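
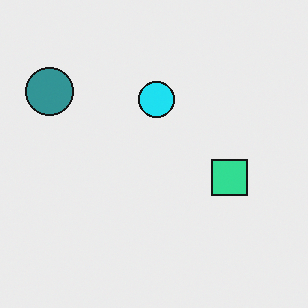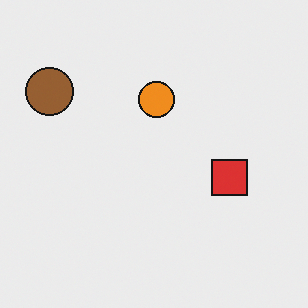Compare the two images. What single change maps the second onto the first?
Hue-shifted noticeably.

Every shape's color has rotated by the same amount around the hue wheel — a uniform hue shift.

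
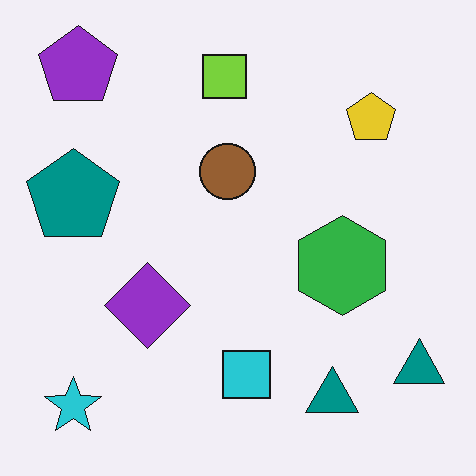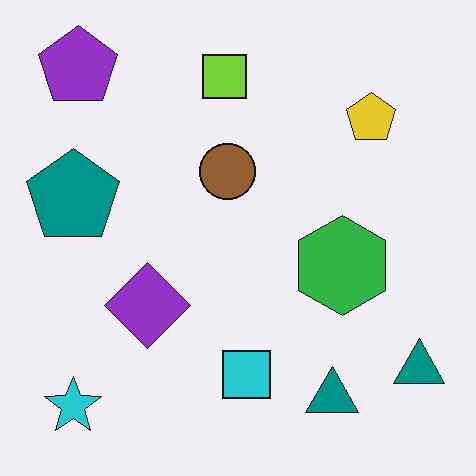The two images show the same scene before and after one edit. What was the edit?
Given moderate JPEG compression.

Blocky 8×8 compression artifacts appear around shape edges and the flat background shows ringing — characteristic JPEG degradation.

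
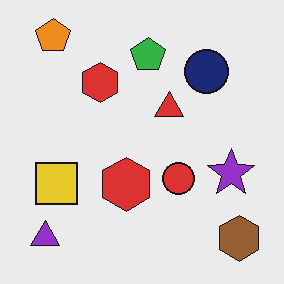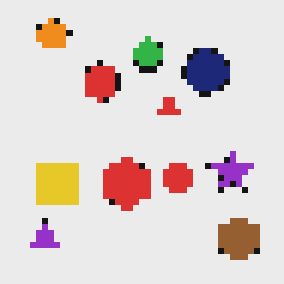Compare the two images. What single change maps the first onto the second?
This is the original image pixelated into visible square blocks.

Shapes are reduced to large square blocks; fine edges and outlines are lost — a downscale-then-upscale (mosaic) effect.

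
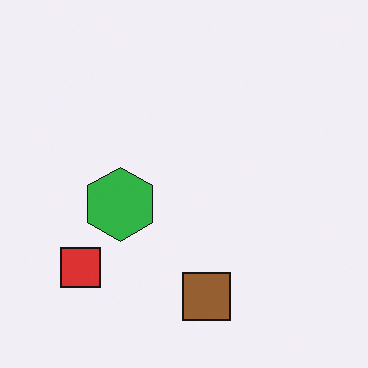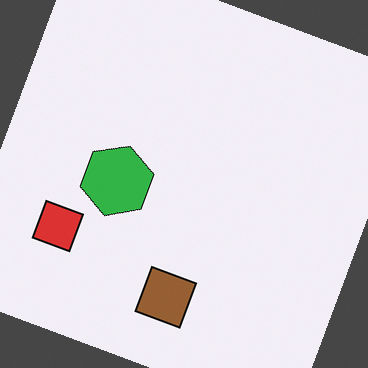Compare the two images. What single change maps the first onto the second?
The transformation is: rotated clockwise by a clearly visible amount.

Every shape is tilted by the same angle and the image corners show triangular fill wedges — a whole-image rotation by a non-right angle.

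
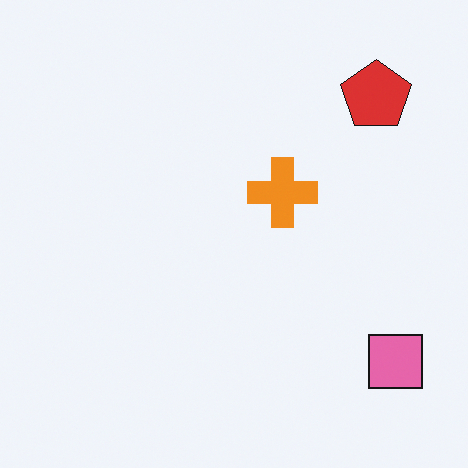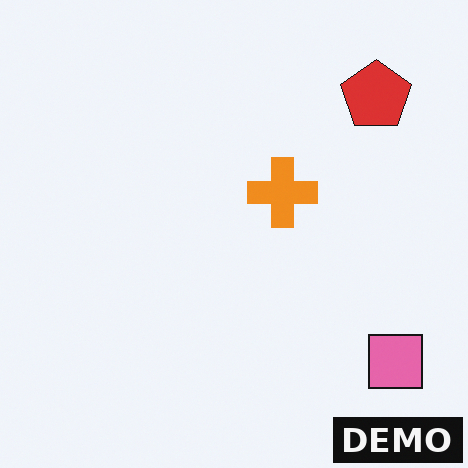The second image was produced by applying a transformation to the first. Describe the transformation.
The transformation is: watermarked with the text "DEMO" in the lower-right corner.

A dark label reading "DEMO" appears in the lower-right corner.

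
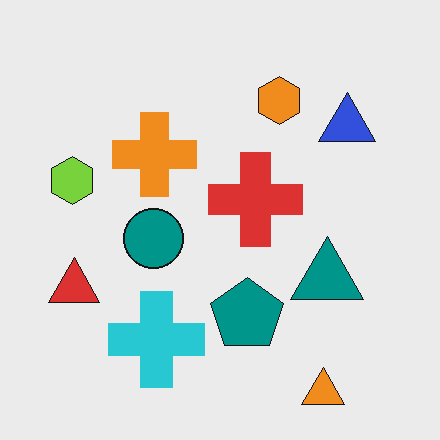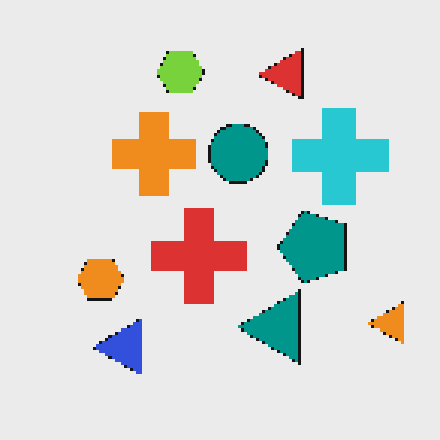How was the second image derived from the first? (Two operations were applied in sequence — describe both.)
The image was lightly pixelated (a mild mosaic effect), then transposed (reflected across the top-left ↔ bottom-right diagonal).

Shapes are reduced to large square blocks; fine edges and outlines are lost — a downscale-then-upscale (mosaic) effect. Shapes have swapped their row and column positions — what was in the top-right is now in the bottom-left — a diagonal reflection.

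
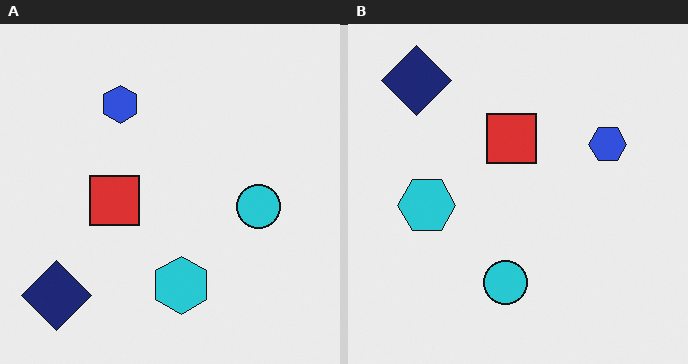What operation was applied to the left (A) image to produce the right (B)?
The image was rotated 90° clockwise.

The navy diamond sits in the bottom-left of the left (A) image and the top-left of the right (B) — consistent with a whole-image 90° clockwise rotation.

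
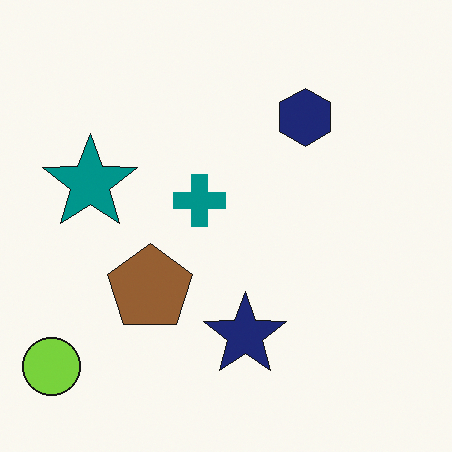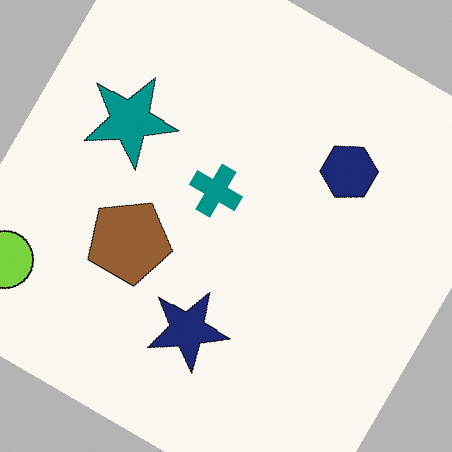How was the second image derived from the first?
It was rotated clockwise by a large amount — several tens of degrees.

Every shape is tilted by the same angle and the image corners show triangular fill wedges — a whole-image rotation by a non-right angle.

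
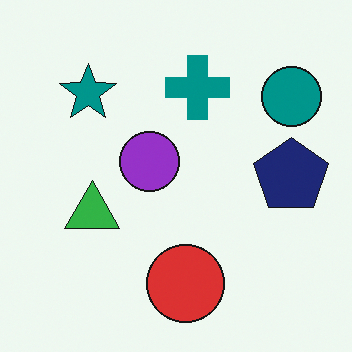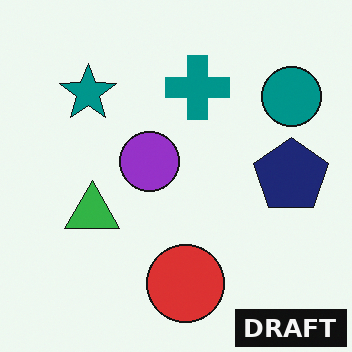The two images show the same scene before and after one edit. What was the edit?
It was watermarked with the text "DRAFT" in the lower-right corner.

A dark label reading "DRAFT" appears in the lower-right corner.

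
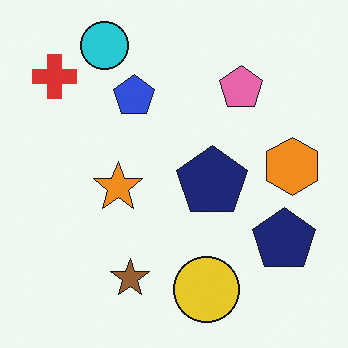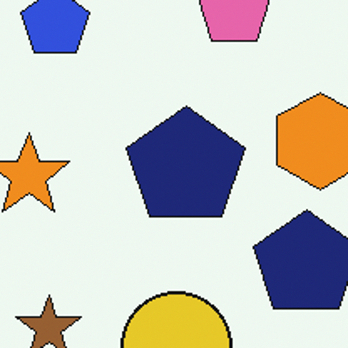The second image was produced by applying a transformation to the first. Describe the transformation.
The image was cropped to a noticeably smaller region and rescaled.

The visible shapes are larger and the field of view is narrower; shapes near the original edges may be partly or wholly outside the frame — a crop-and-rescale.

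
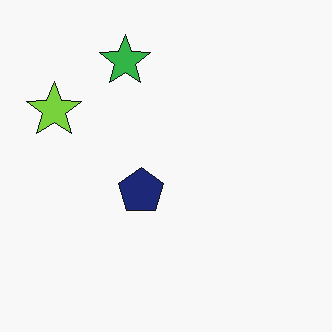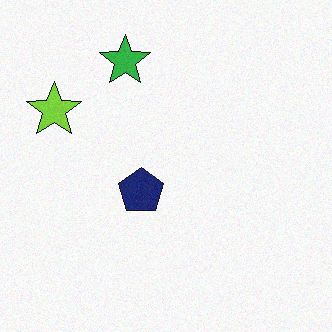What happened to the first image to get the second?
Degraded with subtle gaussian noise.

Random speckle covers the whole image, including the flat background.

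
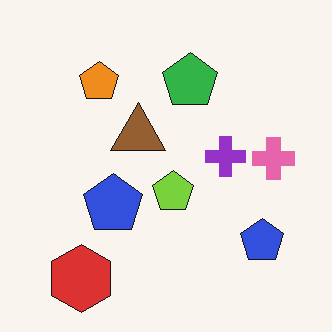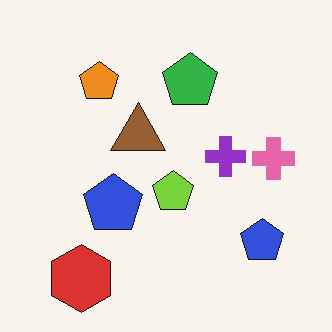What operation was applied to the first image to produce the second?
The second image is the first given moderate JPEG compression.

Blocky 8×8 compression artifacts appear around shape edges and the flat background shows ringing — characteristic JPEG degradation.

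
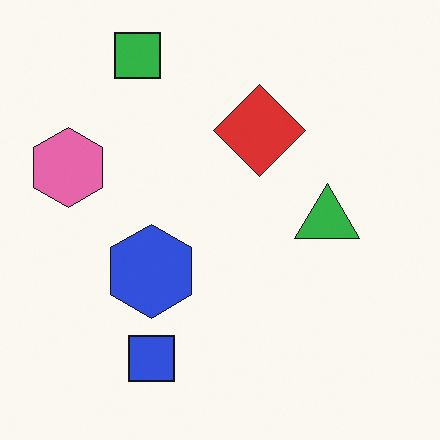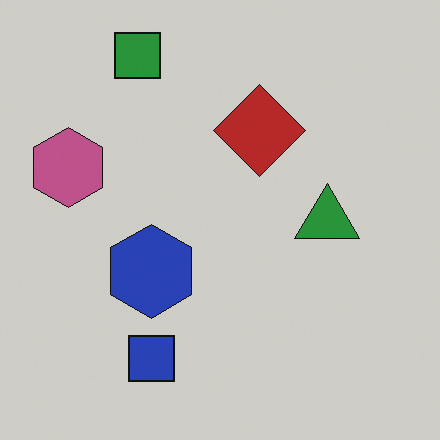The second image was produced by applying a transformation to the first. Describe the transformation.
The transformation is: slightly darkened.

Every pixel — background and shapes alike — is uniformly darkened.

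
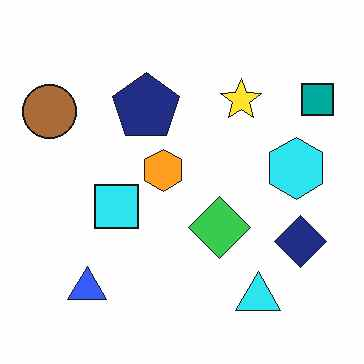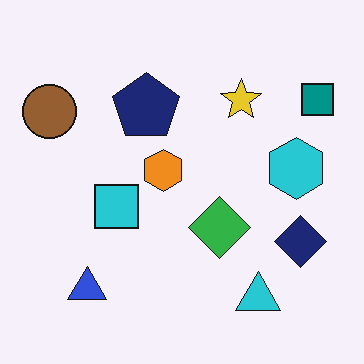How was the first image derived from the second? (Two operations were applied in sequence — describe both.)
Slightly brightened, then given moderate JPEG compression.

Every pixel — background and shapes alike — is uniformly brightened. Blocky 8×8 compression artifacts appear around shape edges and the flat background shows ringing — characteristic JPEG degradation.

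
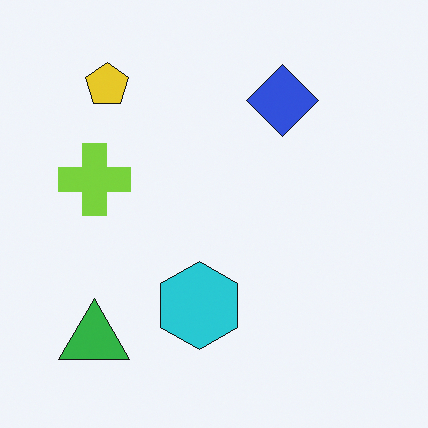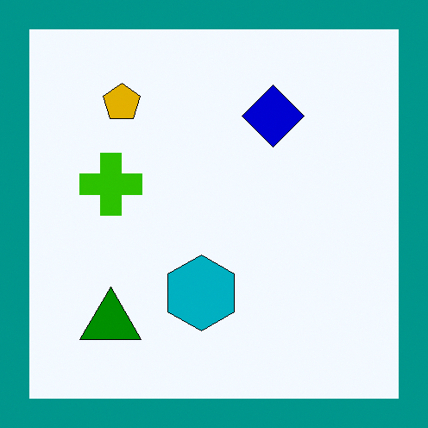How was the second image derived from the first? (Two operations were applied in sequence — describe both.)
The second image is the first given much higher contrast, then framed with a teal border.

Tones are pushed away from mid-grey across the whole image — a global contrast change. A solid teal frame runs around the edge of the second image, with the content slightly shrunk inside it.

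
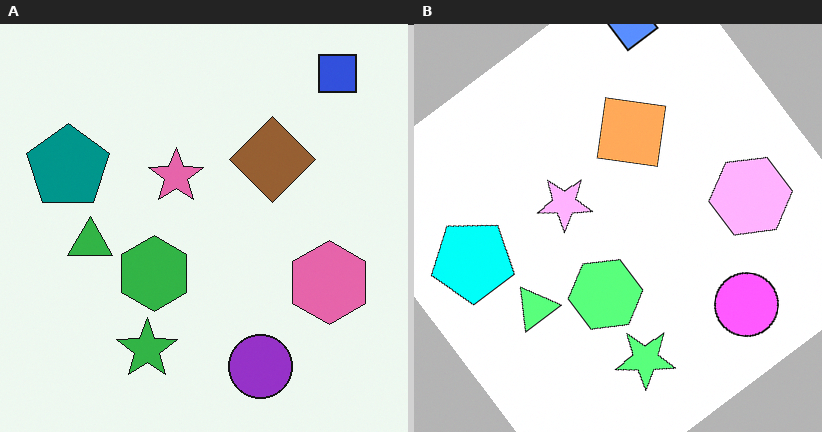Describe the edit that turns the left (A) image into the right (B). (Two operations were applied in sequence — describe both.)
This is the original image substantially brightened, then rotated counter-clockwise by a large amount — several tens of degrees.

Every pixel — background and shapes alike — is uniformly brightened. Every shape is tilted by the same angle and the image corners show triangular fill wedges — a whole-image rotation by a non-right angle.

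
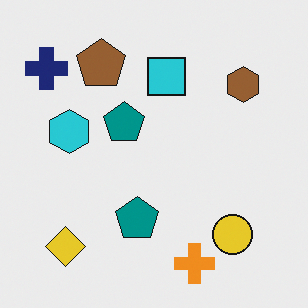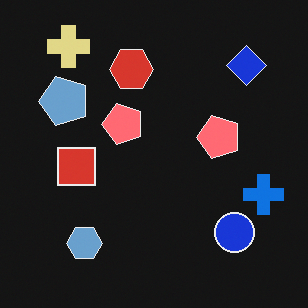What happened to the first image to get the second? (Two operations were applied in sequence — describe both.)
The transformation is: transposed (reflected across the top-left ↔ bottom-right diagonal), then color-inverted (negative).

Shapes have swapped their row and column positions — what was in the top-right is now in the bottom-left — a diagonal reflection. The light background has become dark and every shape's color is its complement — a photographic negative.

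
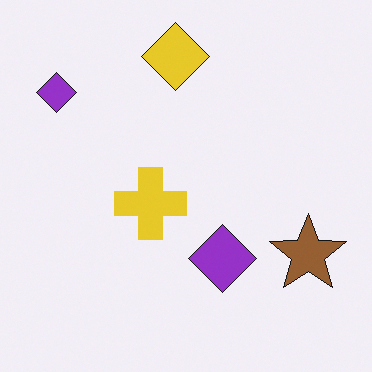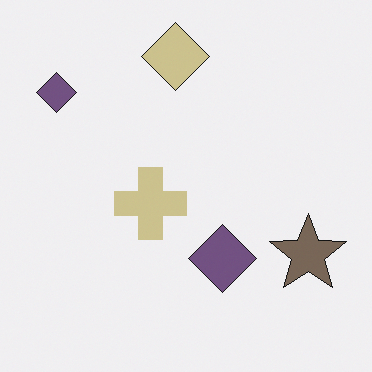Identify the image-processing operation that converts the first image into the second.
The transformation is: made much more muted (saturation change).

All colors are more muted and greyish — a global saturation change.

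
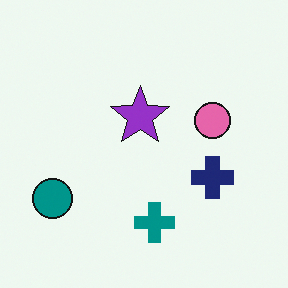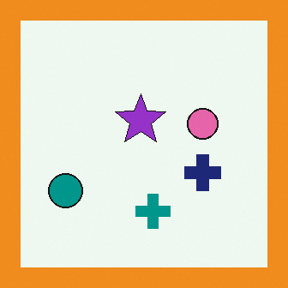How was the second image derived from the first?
The transformation is: framed with a orange border.

A solid orange frame runs around the edge of the second image, with the content slightly shrunk inside it.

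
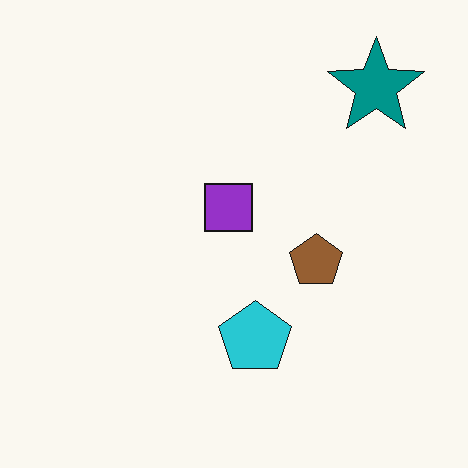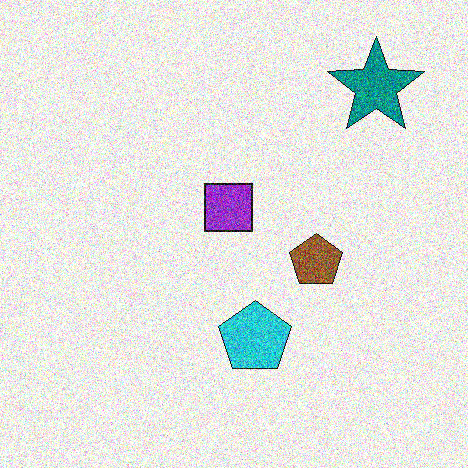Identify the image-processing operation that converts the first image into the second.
The second image is the first degraded with strong gaussian noise.

Random speckle covers the whole image, including the flat background.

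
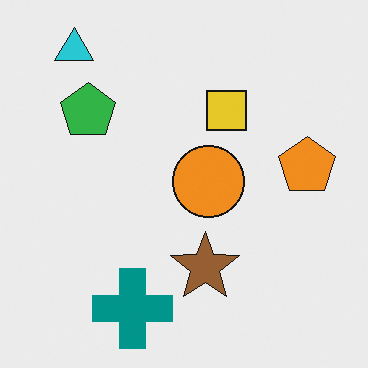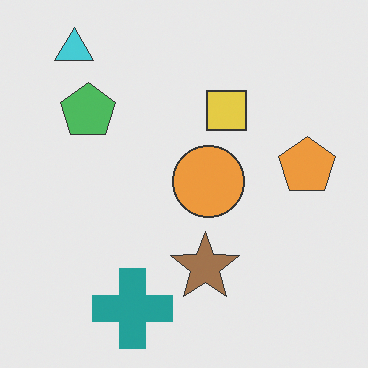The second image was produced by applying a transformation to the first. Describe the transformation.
This is the original image given slightly reduced contrast.

Tones are pushed toward mid-grey across the whole image — a global contrast change.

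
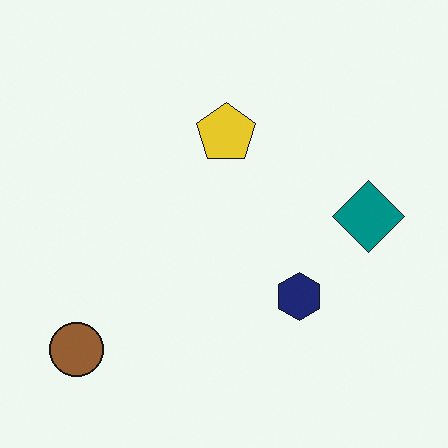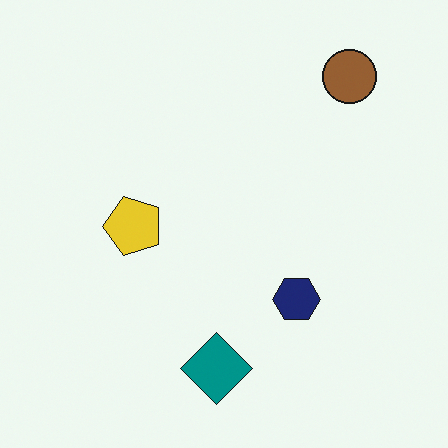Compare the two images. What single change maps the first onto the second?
This is the original image transposed (reflected across the top-left ↔ bottom-right diagonal).

Shapes have swapped their row and column positions — what was in the top-right is now in the bottom-left — a diagonal reflection.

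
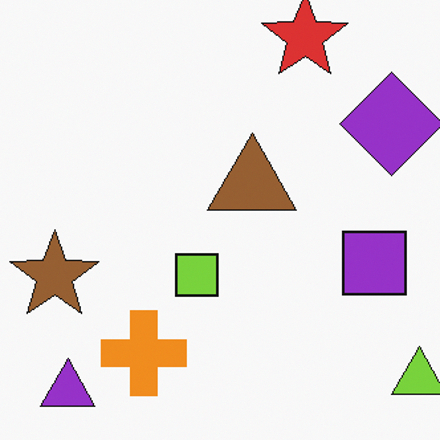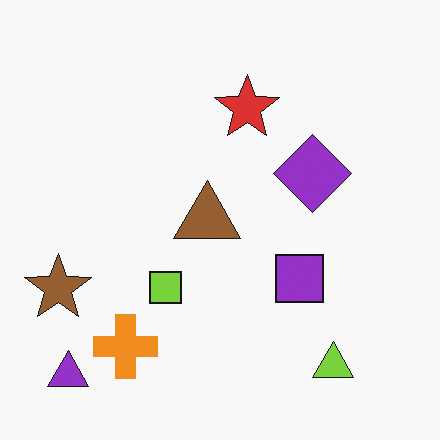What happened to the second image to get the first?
It was cropped slightly and scaled back up.

The visible shapes are larger and the field of view is narrower; shapes near the original edges may be partly or wholly outside the frame — a crop-and-rescale.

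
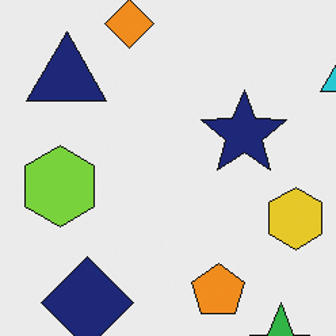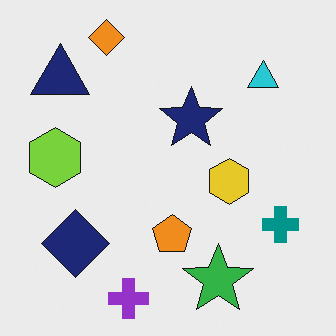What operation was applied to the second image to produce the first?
The transformation is: cropped to a modestly smaller region and rescaled.

The visible shapes are larger and the field of view is narrower; shapes near the original edges may be partly or wholly outside the frame — a crop-and-rescale.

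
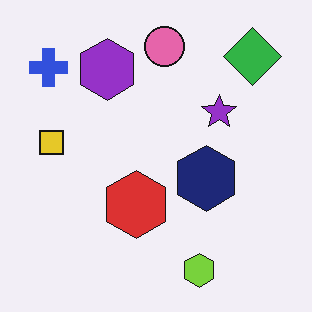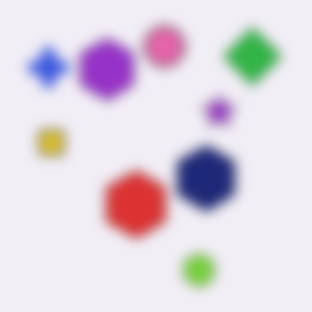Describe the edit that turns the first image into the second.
The second image is the first strongly gaussian-blurred.

Shape edges and outlines are uniformly softened across the whole image.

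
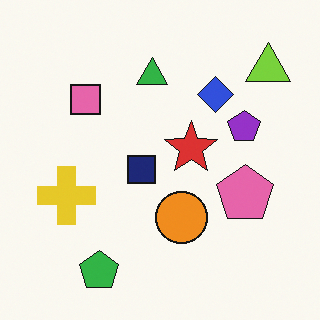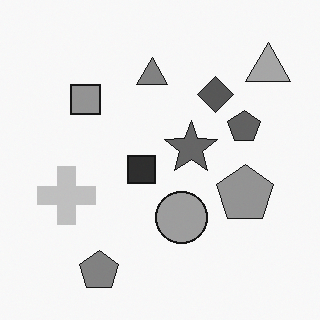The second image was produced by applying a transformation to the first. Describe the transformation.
It was converted to grayscale.

All color is removed — every shape is now a shade of grey.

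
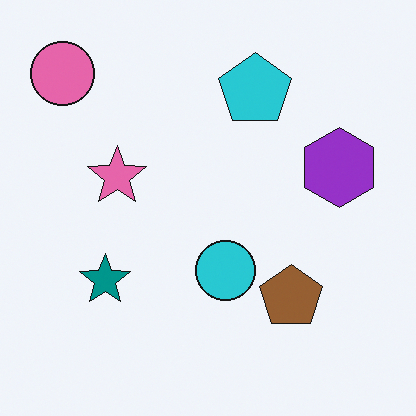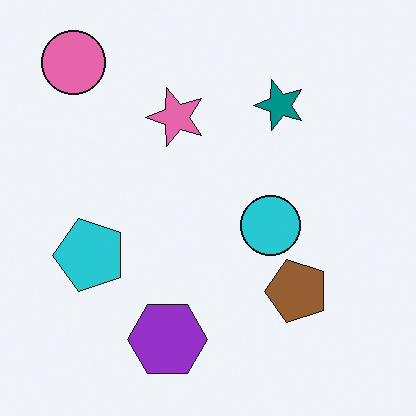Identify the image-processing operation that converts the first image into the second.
It was transposed (reflected across the top-left ↔ bottom-right diagonal).

Shapes have swapped their row and column positions — what was in the top-right is now in the bottom-left — a diagonal reflection.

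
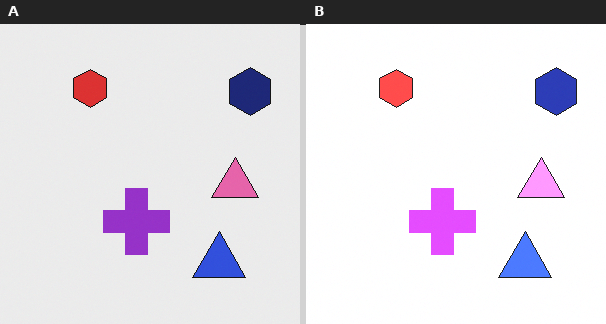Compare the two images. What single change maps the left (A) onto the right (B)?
It was substantially brightened.

Every pixel — background and shapes alike — is uniformly brightened.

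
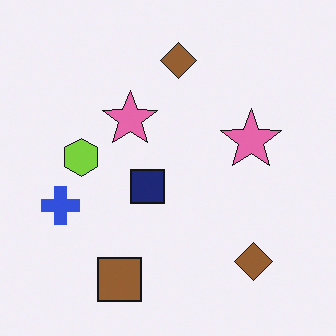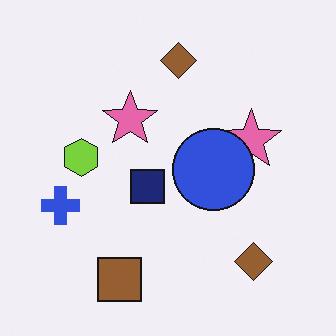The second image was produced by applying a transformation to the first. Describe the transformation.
Overlaid with an additional blue circle.

A blue circle appears in the second image that is absent from the first.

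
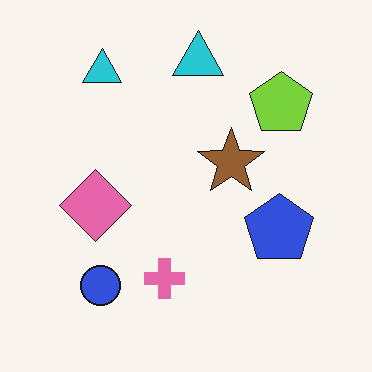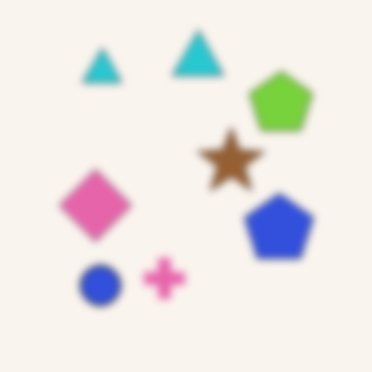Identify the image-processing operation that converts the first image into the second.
The second image is the first noticeably gaussian-blurred.

Shape edges and outlines are uniformly softened across the whole image.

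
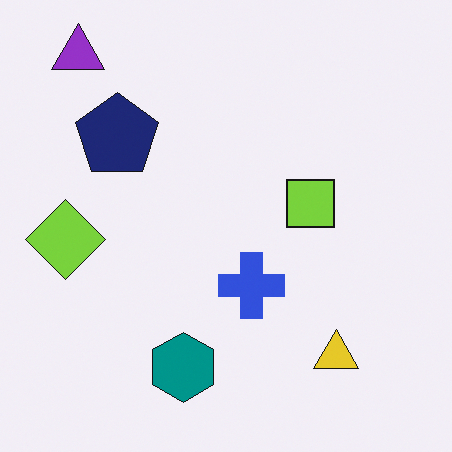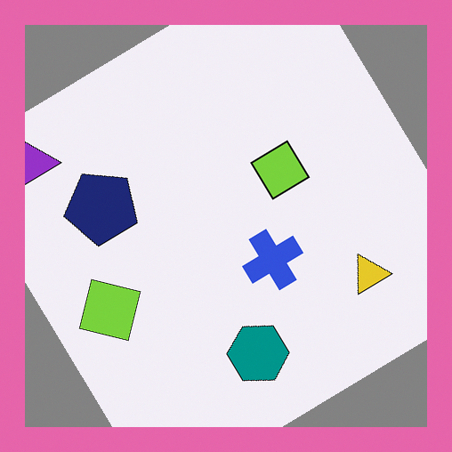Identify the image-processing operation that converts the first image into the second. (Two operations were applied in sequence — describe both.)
This is the original image rotated counter-clockwise by a large amount — several tens of degrees, then framed with a pink border.

Every shape is tilted by the same angle and the image corners show triangular fill wedges — a whole-image rotation by a non-right angle. A solid pink frame runs around the edge of the second image, with the content slightly shrunk inside it.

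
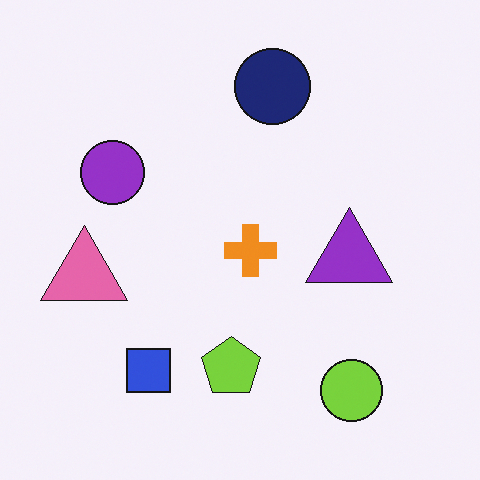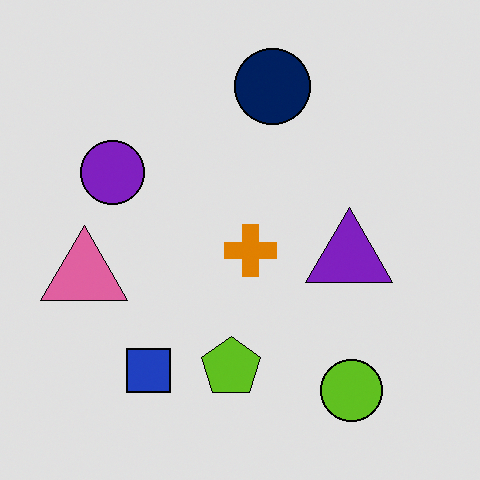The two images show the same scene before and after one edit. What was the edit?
The image was posterized to a reduced palette.

Each flat color has snapped to a coarser quantized level — most visibly, the near-white background has dropped to a flat grey.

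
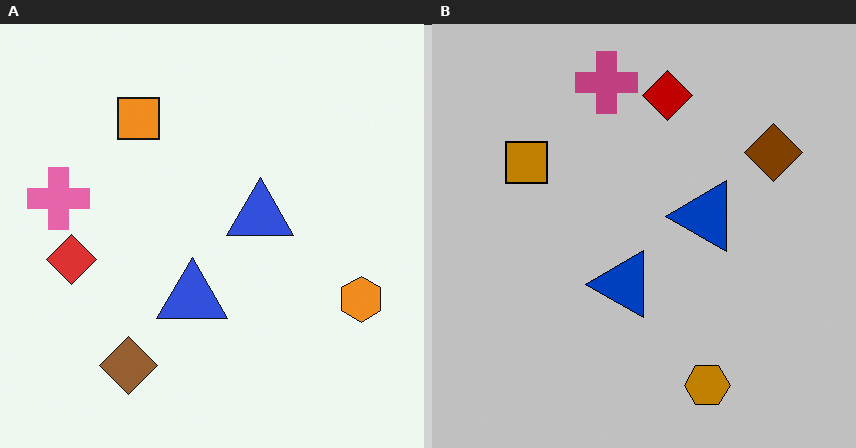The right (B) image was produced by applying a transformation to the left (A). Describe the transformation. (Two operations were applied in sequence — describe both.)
This is the original image aggressively posterized, then transposed (reflected across the top-left ↔ bottom-right diagonal).

Each flat color has snapped to a coarser quantized level — most visibly, the near-white background has dropped to a flat grey. Shapes have swapped their row and column positions — what was in the top-right is now in the bottom-left — a diagonal reflection.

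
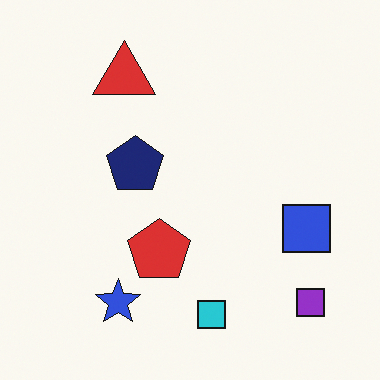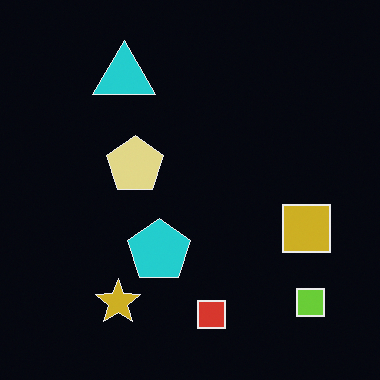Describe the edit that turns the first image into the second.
Color-inverted (negative).

The light background has become dark and every shape's color is its complement — a photographic negative.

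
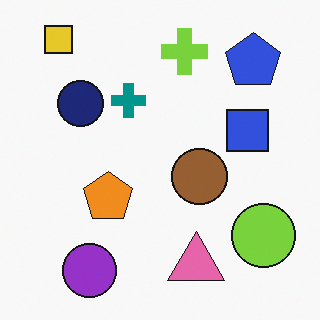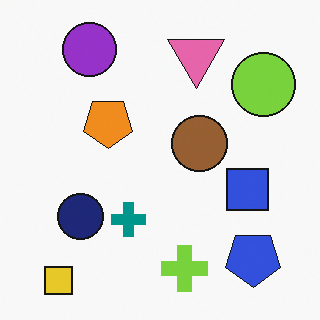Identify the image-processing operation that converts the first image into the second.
Flipped vertically (top ↔ bottom).

The yellow square is in the top-left of the first image and the bottom-left of the second — shapes on opposite sides of the horizontal midline have swapped in a mirror flip.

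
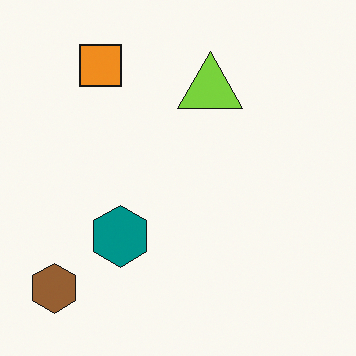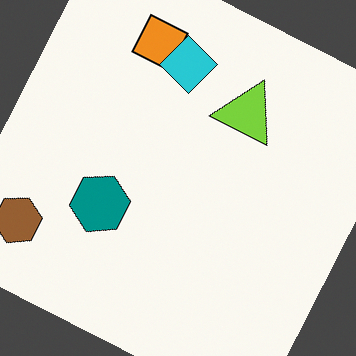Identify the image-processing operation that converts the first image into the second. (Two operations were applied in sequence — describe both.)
This is the original image rotated clockwise by a moderate amount, then overlaid with an additional cyan diamond.

Every shape is tilted by the same angle and the image corners show triangular fill wedges — a whole-image rotation by a non-right angle. A cyan diamond appears in the second image that is absent from the first.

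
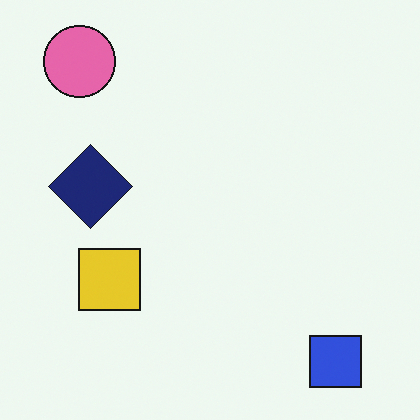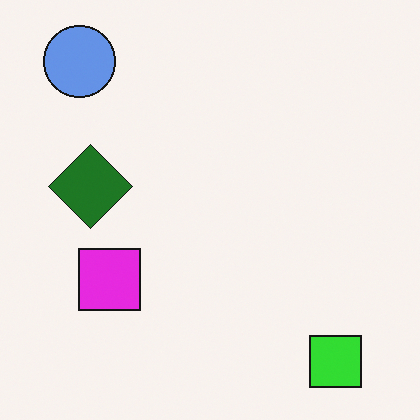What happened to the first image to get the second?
It was hue-shifted by a large amount.

Every shape's color has rotated by the same amount around the hue wheel — a uniform hue shift.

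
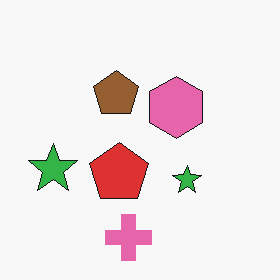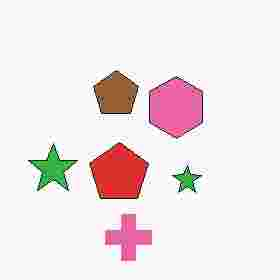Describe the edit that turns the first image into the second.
The transformation is: heavily JPEG-compressed with obvious blocking artifacts.

Blocky 8×8 compression artifacts appear around shape edges and the flat background shows ringing — characteristic JPEG degradation.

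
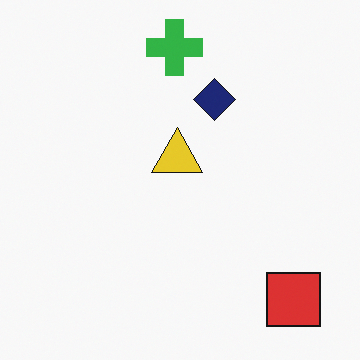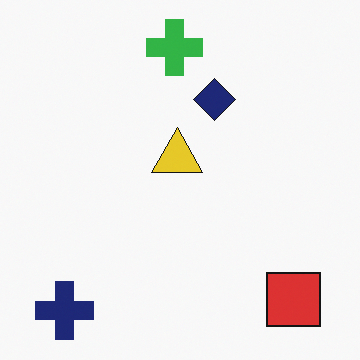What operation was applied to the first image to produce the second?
The transformation is: overlaid with an additional navy cross.

A navy cross appears in the second image that is absent from the first.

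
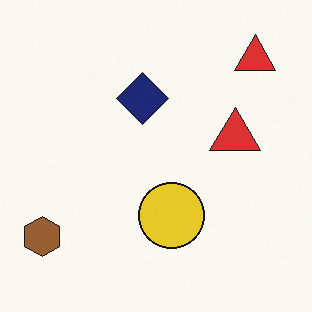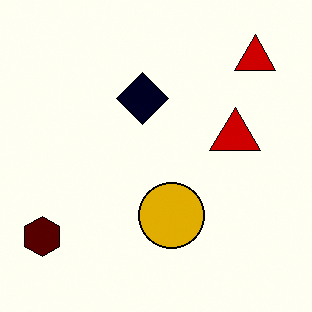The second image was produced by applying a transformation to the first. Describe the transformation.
The second image is the first boosted in contrast.

Tones are pushed away from mid-grey across the whole image — a global contrast change.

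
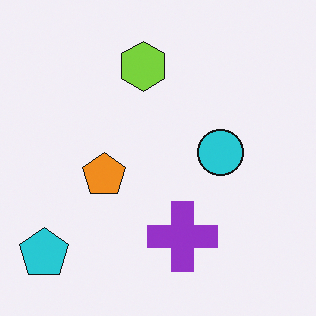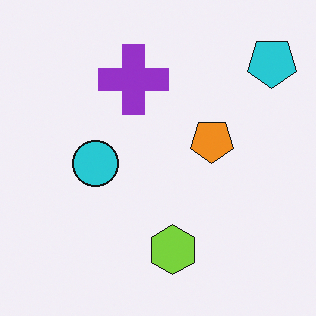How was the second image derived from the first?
The image was rotated 180°.

The cyan pentagon sits in the bottom-left of the first image and the top-right of the second — consistent with a whole-image 180° rotation.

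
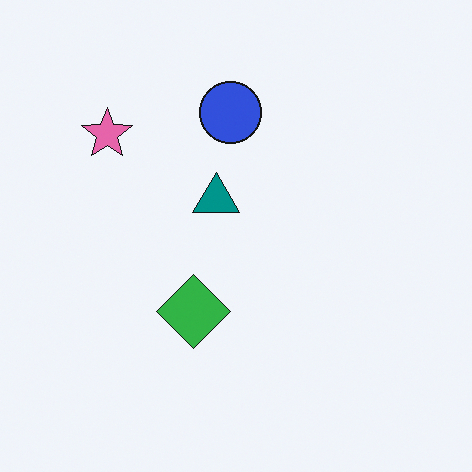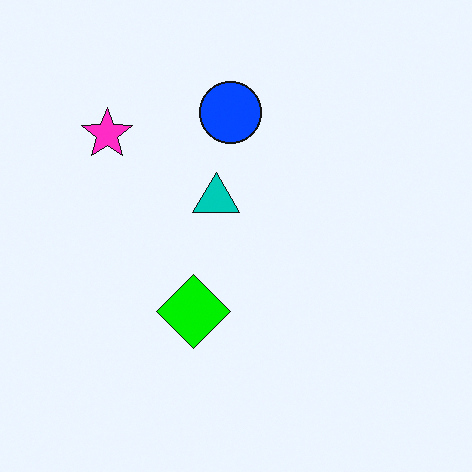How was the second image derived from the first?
The transformation is: made much more vivid (saturation change).

All colors are more vivid — a global saturation change.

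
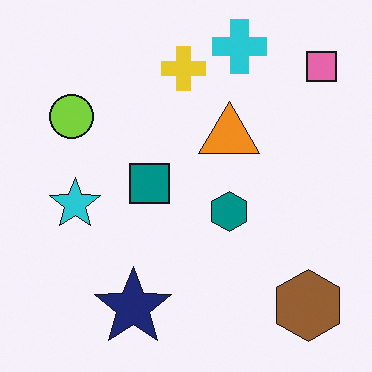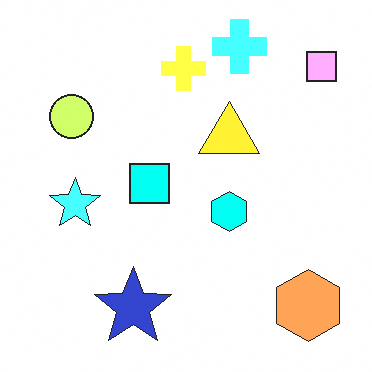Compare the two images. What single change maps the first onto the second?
The image was substantially brightened.

Every pixel — background and shapes alike — is uniformly brightened.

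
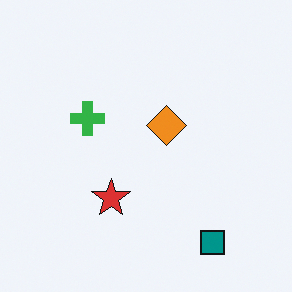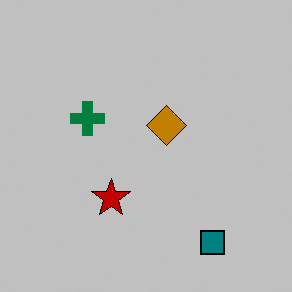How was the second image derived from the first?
The second image is the first aggressively posterized.

Each flat color has snapped to a coarser quantized level — most visibly, the near-white background has dropped to a flat grey.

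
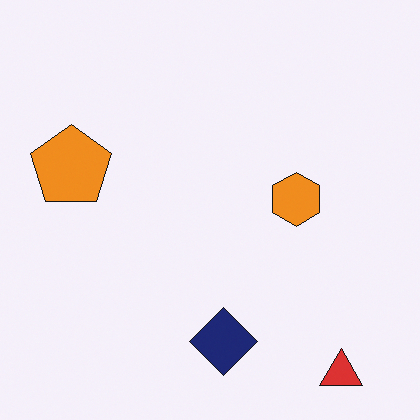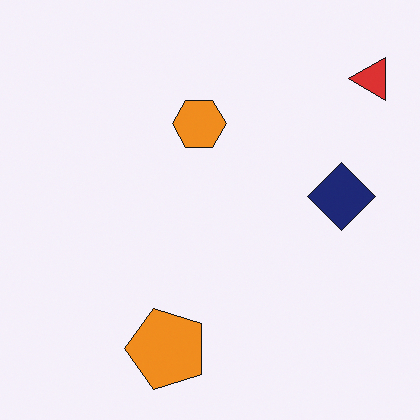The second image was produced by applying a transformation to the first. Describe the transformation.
The image was rotated 90° counter-clockwise.

The red triangle sits in the bottom-right of the first image and the top-right of the second — consistent with a whole-image 90° counter-clockwise rotation.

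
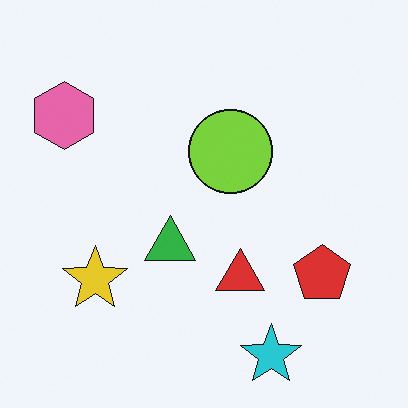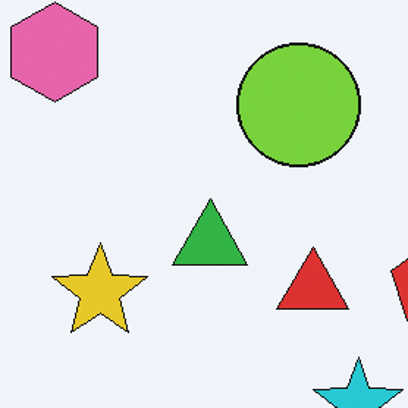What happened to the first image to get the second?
The second image is the first cropped to a modestly smaller region and rescaled.

The visible shapes are larger and the field of view is narrower; shapes near the original edges may be partly or wholly outside the frame — a crop-and-rescale.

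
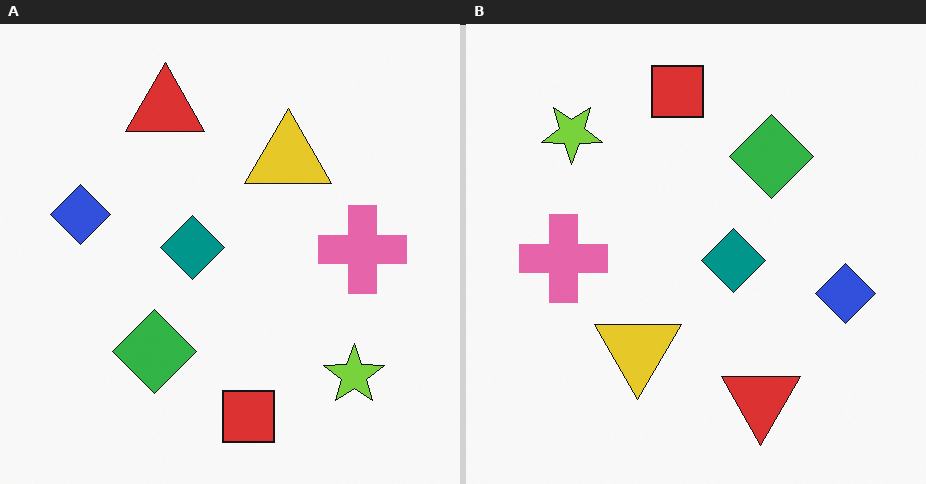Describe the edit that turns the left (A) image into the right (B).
It was rotated 180°.

The lime star sits in the bottom-right of the left (A) image and the top-left of the right (B) — consistent with a whole-image 180° rotation.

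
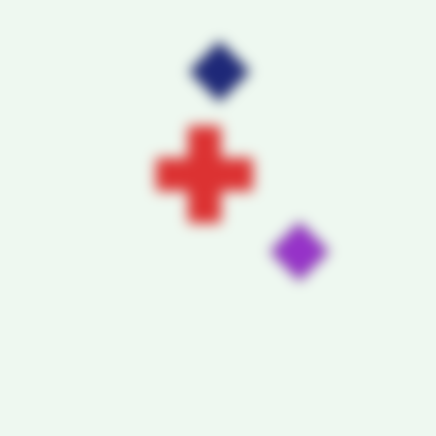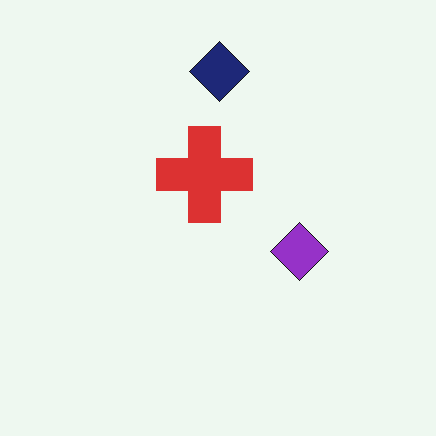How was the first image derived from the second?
The first image is the second heavily blurred.

Shape edges and outlines are uniformly softened across the whole image.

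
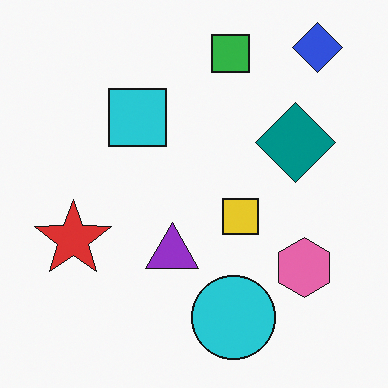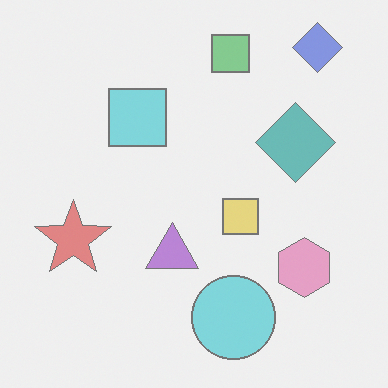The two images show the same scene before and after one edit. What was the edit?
It was given much lower contrast.

Tones are pushed toward mid-grey across the whole image — a global contrast change.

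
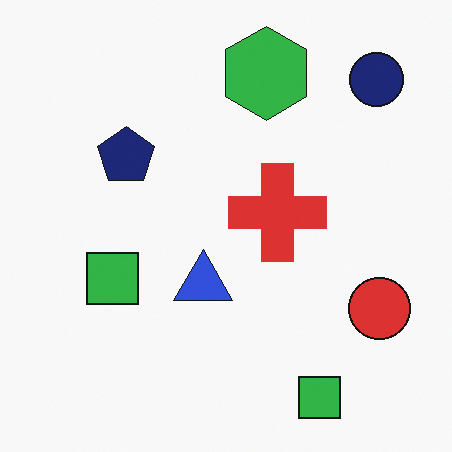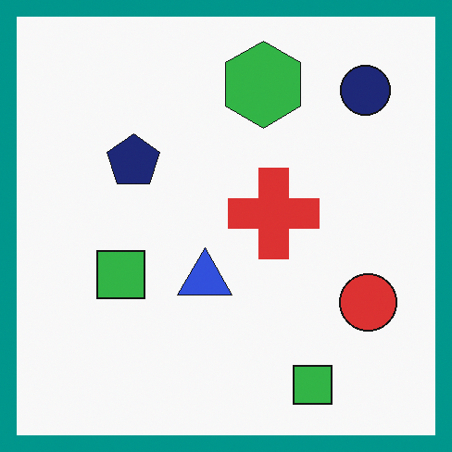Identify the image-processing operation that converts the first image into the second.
The second image is the first framed with a teal border.

A solid teal frame runs around the edge of the second image, with the content slightly shrunk inside it.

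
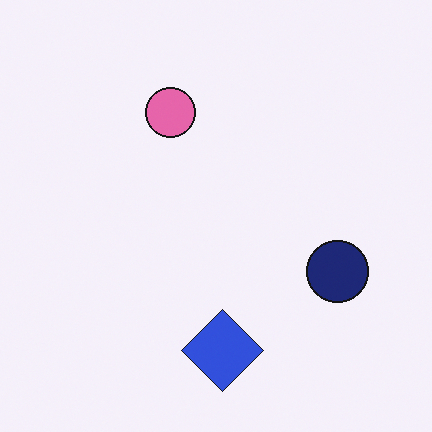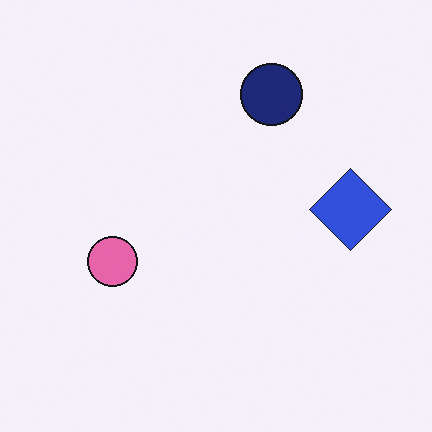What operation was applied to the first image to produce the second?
The image was rotated 90° counter-clockwise.

The blue diamond sits in the bottom of the first image and the right of the second — consistent with a whole-image 90° counter-clockwise rotation.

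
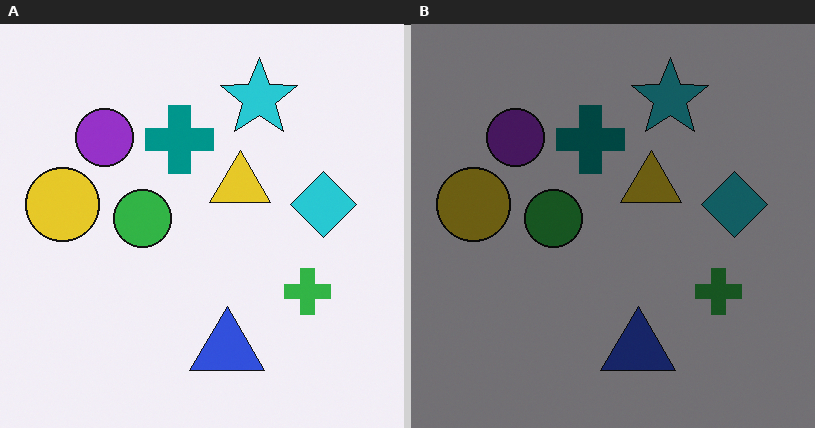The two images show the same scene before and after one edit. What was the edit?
The right (B) image is the left (A) darkened a lot.

Every pixel — background and shapes alike — is uniformly darkened.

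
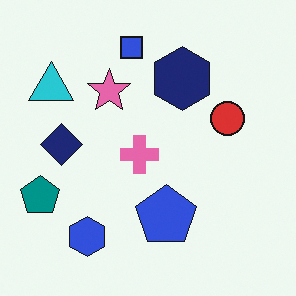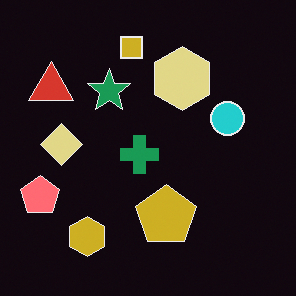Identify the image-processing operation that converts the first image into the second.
The second image is the first color-inverted (negative).

The light background has become dark and every shape's color is its complement — a photographic negative.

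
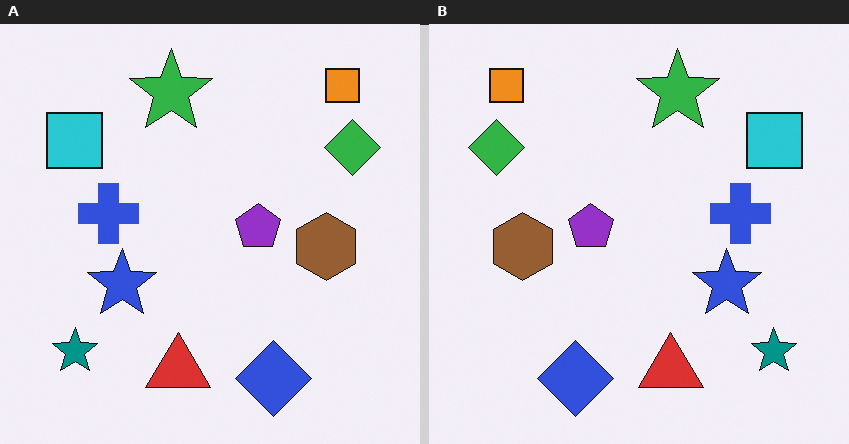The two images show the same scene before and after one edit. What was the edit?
The image was flipped horizontally (left ↔ right).

The green diamond is in the top-right of the left (A) image and the top-left of the right (B) — shapes on opposite sides of the vertical midline have swapped in a mirror flip.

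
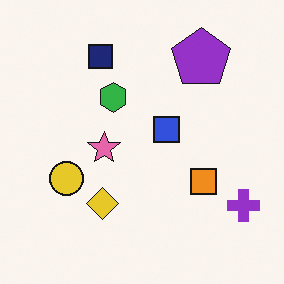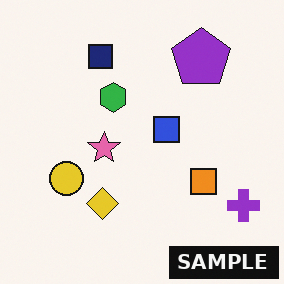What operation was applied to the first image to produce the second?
The image was watermarked with the text "SAMPLE" in the lower-right corner.

A dark label reading "SAMPLE" appears in the lower-right corner.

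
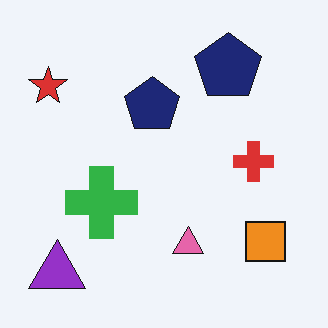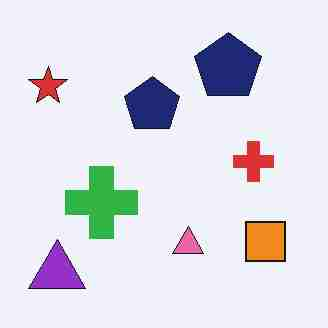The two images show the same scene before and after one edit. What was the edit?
The transformation is: degraded with heavy JPEG compression.

Blocky 8×8 compression artifacts appear around shape edges and the flat background shows ringing — characteristic JPEG degradation.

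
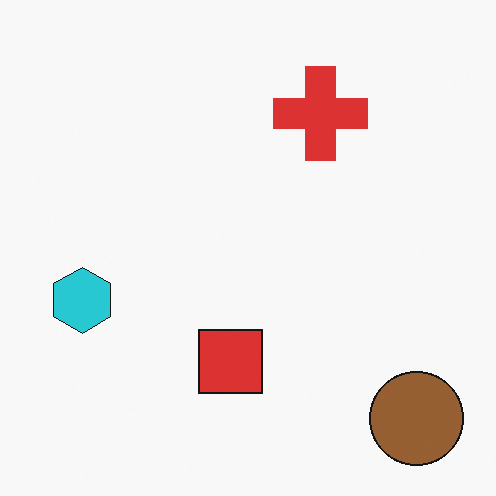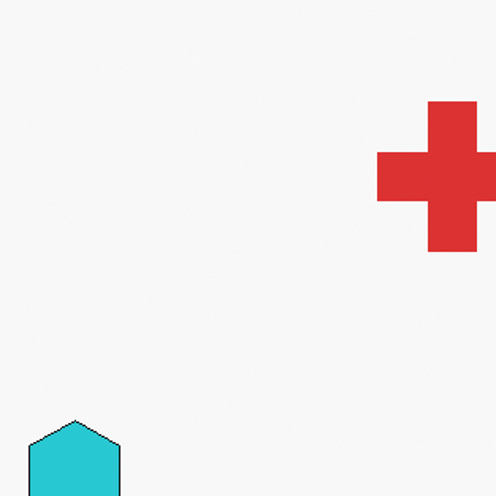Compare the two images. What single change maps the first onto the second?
Cropped slightly and scaled back up.

The visible shapes are larger and the field of view is narrower; shapes near the original edges may be partly or wholly outside the frame — a crop-and-rescale.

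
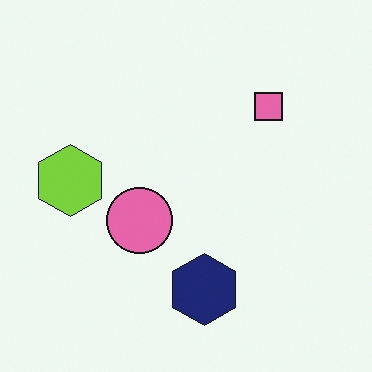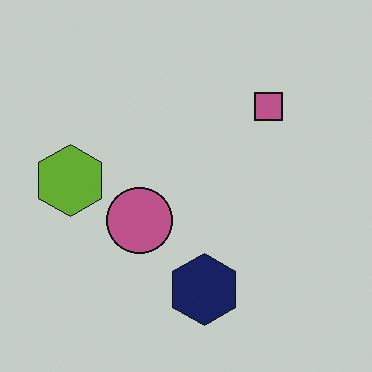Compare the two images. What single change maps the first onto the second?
The transformation is: slightly darkened.

Every pixel — background and shapes alike — is uniformly darkened.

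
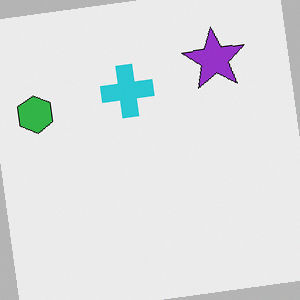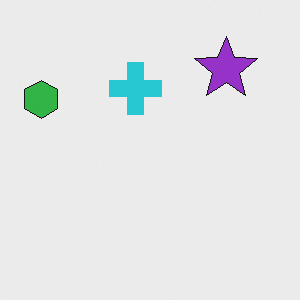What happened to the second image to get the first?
This is the original image rotated counter-clockwise by a small amount.

Every shape is tilted by the same angle and the image corners show triangular fill wedges — a whole-image rotation by a non-right angle.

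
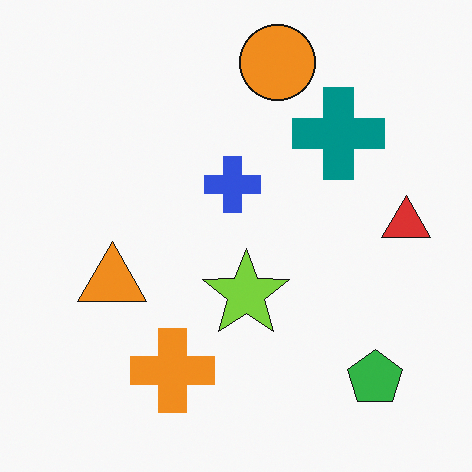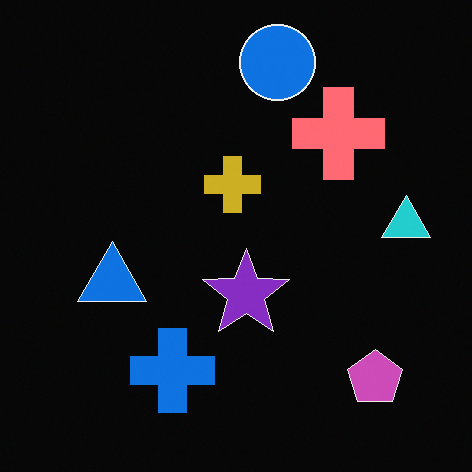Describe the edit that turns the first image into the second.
This is the original image color-inverted (negative).

The light background has become dark and every shape's color is its complement — a photographic negative.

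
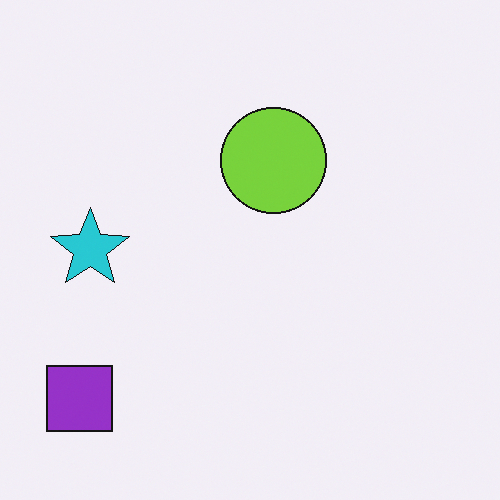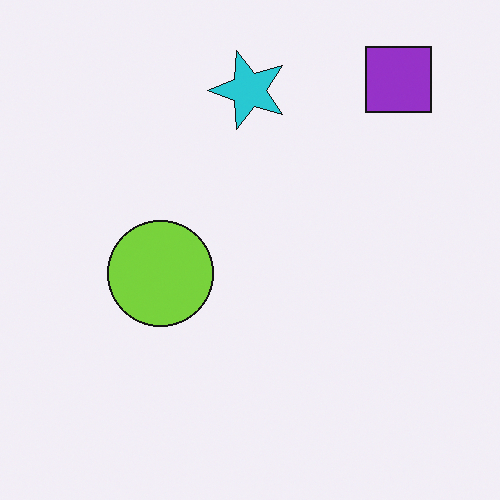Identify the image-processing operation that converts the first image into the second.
It was transposed (reflected across the top-left ↔ bottom-right diagonal).

Shapes have swapped their row and column positions — what was in the top-right is now in the bottom-left — a diagonal reflection.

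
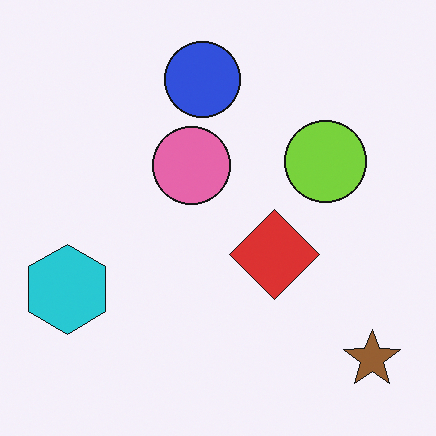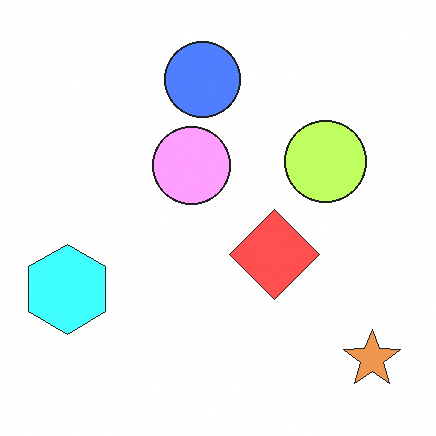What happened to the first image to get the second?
This is the original image noticeably brightened.

Every pixel — background and shapes alike — is uniformly brightened.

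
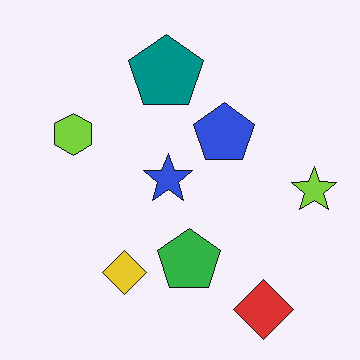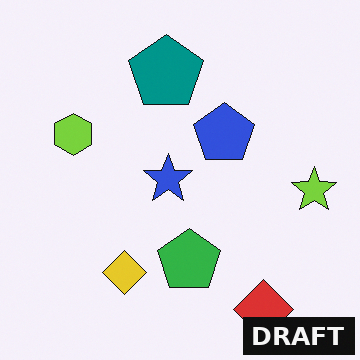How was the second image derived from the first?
Watermarked with the text "DRAFT" in the lower-right corner.

A dark label reading "DRAFT" appears in the lower-right corner.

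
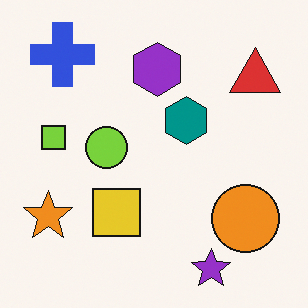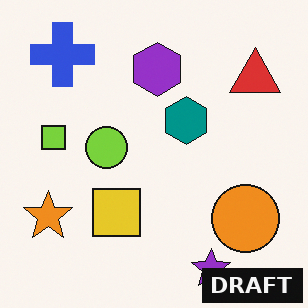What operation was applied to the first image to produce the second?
Watermarked with the text "DRAFT" in the lower-right corner.

A dark label reading "DRAFT" appears in the lower-right corner.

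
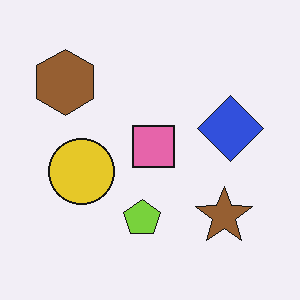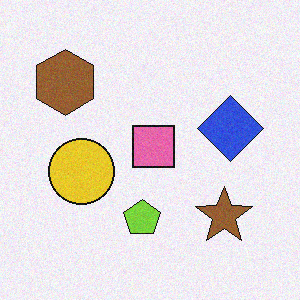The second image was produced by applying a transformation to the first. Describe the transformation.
The second image is the first degraded with subtle gaussian noise.

Random speckle covers the whole image, including the flat background.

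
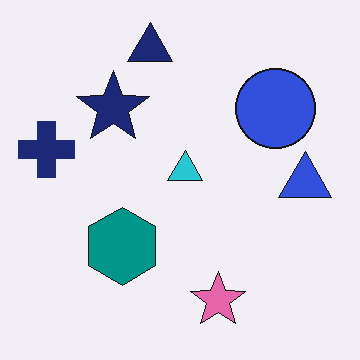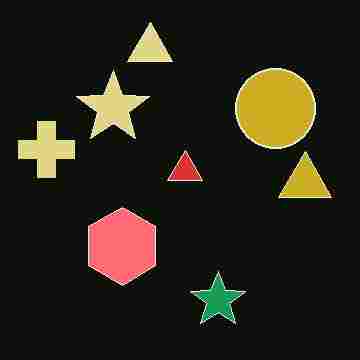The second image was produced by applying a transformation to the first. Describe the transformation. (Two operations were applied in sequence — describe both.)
The second image is the first degraded with heavy JPEG compression, then color-inverted (negative).

Blocky 8×8 compression artifacts appear around shape edges and the flat background shows ringing — characteristic JPEG degradation. The light background has become dark and every shape's color is its complement — a photographic negative.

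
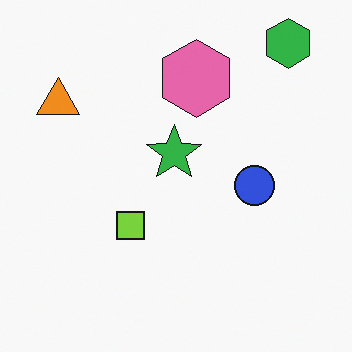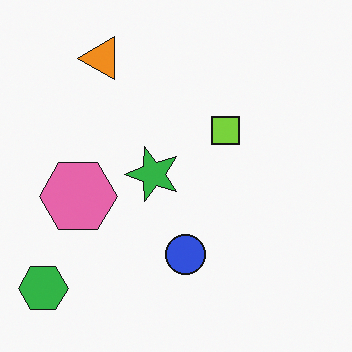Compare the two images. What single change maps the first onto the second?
The image was transposed (reflected across the top-left ↔ bottom-right diagonal).

Shapes have swapped their row and column positions — what was in the top-right is now in the bottom-left — a diagonal reflection.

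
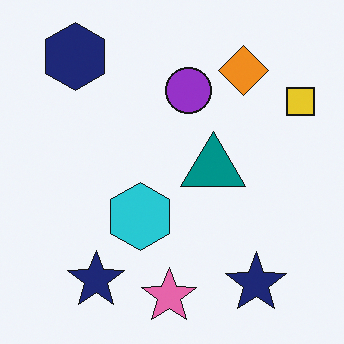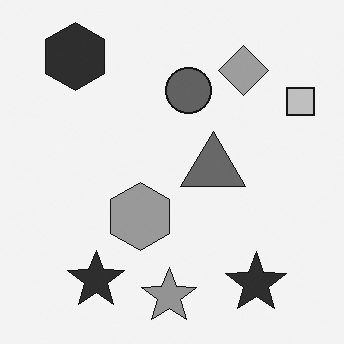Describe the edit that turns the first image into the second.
The second image is the first converted to grayscale.

All color is removed — every shape is now a shade of grey.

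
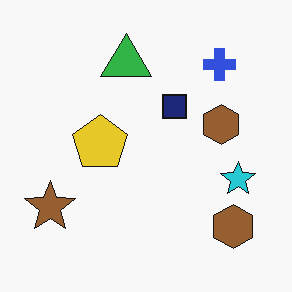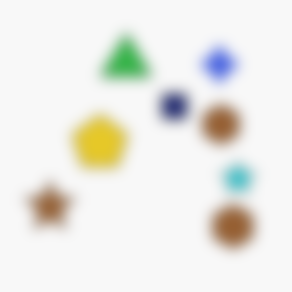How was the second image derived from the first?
The second image is the first heavily blurred.

Shape edges and outlines are uniformly softened across the whole image.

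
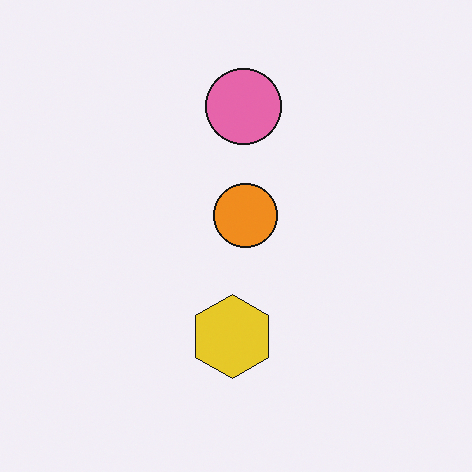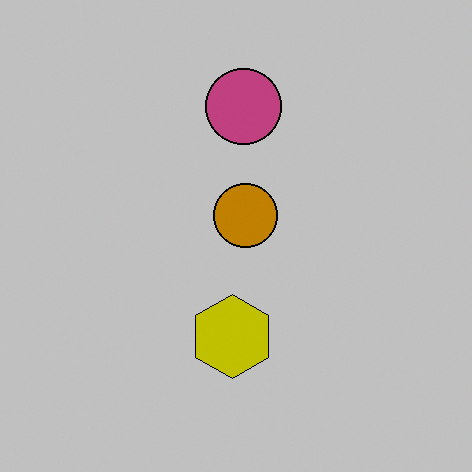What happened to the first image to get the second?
Heavily posterized to just a handful of flat colors.

Each flat color has snapped to a coarser quantized level — most visibly, the near-white background has dropped to a flat grey.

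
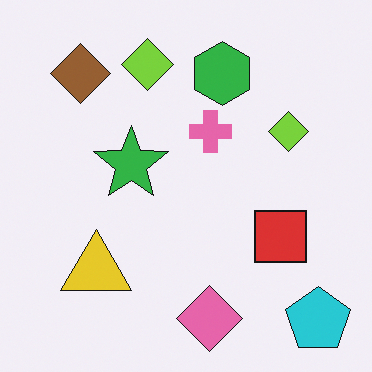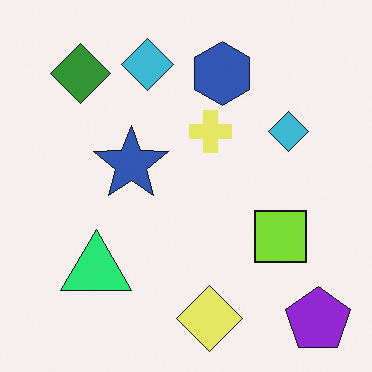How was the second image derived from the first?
This is the original image hue-shifted noticeably.

Every shape's color has rotated by the same amount around the hue wheel — a uniform hue shift.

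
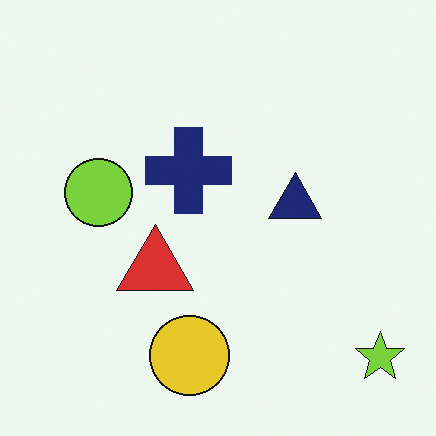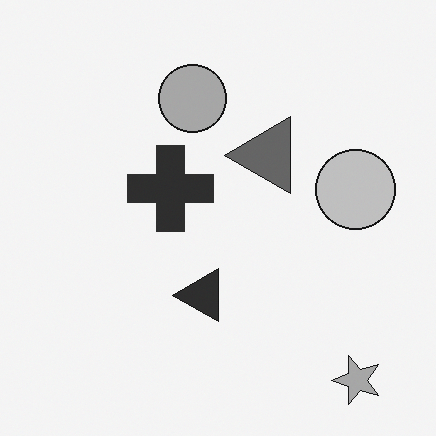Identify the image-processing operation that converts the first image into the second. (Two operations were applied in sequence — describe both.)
The image was converted to grayscale, then transposed (reflected across the top-left ↔ bottom-right diagonal).

All color is removed — every shape is now a shade of grey. Shapes have swapped their row and column positions — what was in the top-right is now in the bottom-left — a diagonal reflection.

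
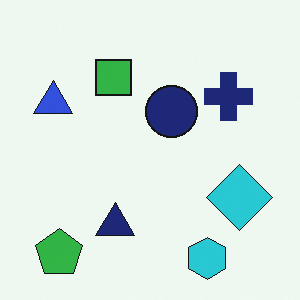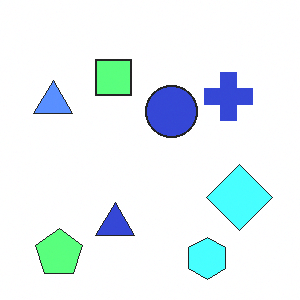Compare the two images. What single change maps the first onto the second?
The image was brightened a lot.

Every pixel — background and shapes alike — is uniformly brightened.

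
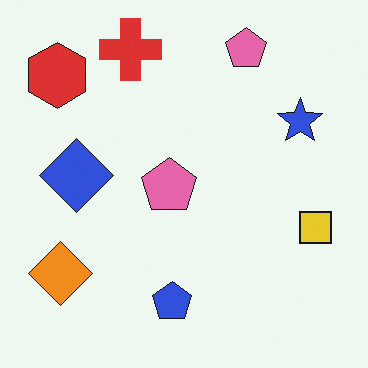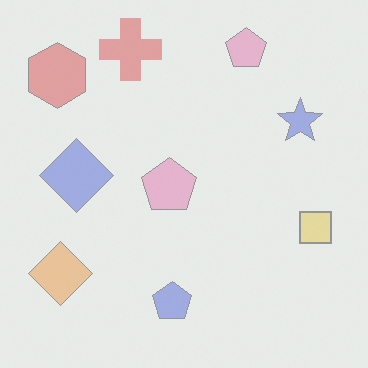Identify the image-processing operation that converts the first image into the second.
The transformation is: given much lower contrast.

Tones are pushed toward mid-grey across the whole image — a global contrast change.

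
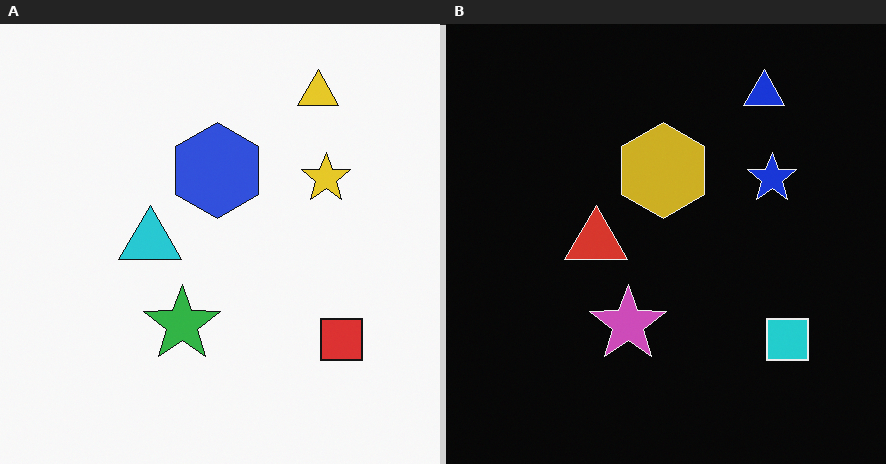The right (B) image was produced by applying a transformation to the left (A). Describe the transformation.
The right (B) image is the left (A) color-inverted (negative).

The light background has become dark and every shape's color is its complement — a photographic negative.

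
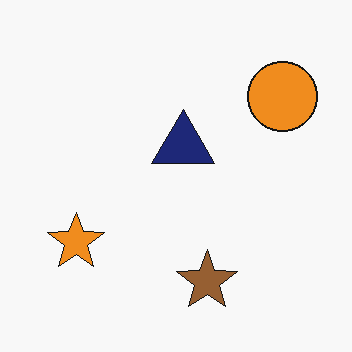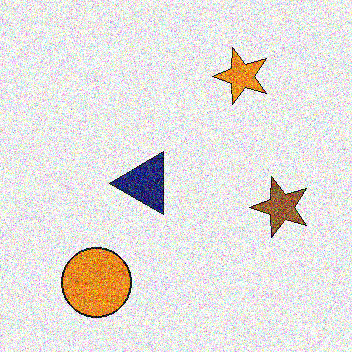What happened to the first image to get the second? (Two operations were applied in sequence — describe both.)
This is the original image degraded with a thick layer of grain, then transposed (reflected across the top-left ↔ bottom-right diagonal).

Random speckle covers the whole image, including the flat background. Shapes have swapped their row and column positions — what was in the top-right is now in the bottom-left — a diagonal reflection.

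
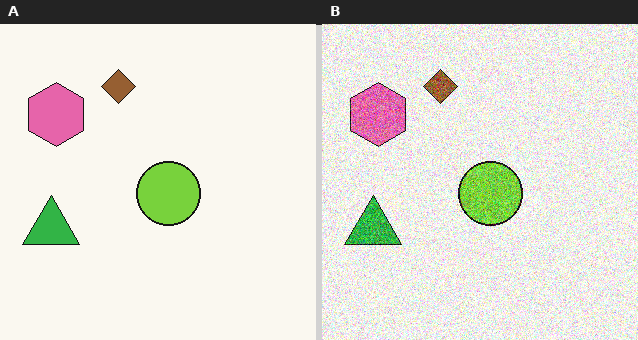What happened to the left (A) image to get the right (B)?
The right (B) image is the left (A) degraded with heavy additive noise.

Random speckle covers the whole image, including the flat background.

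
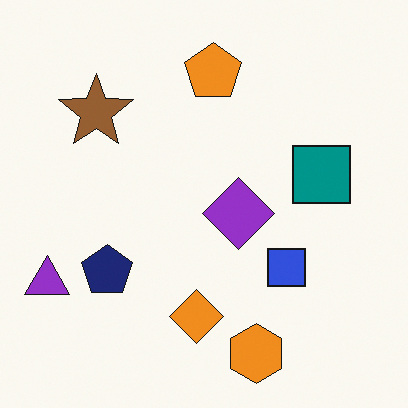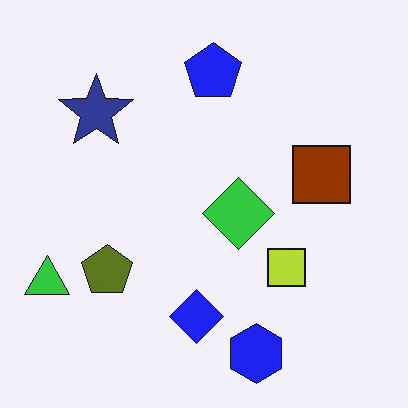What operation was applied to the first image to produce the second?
This is the original image hue-shifted by a large amount.

Every shape's color has rotated by the same amount around the hue wheel — a uniform hue shift.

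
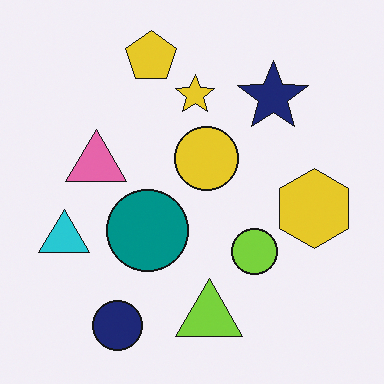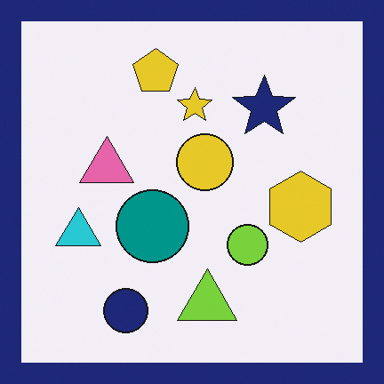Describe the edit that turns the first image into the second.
The transformation is: framed with a navy border.

A solid navy frame runs around the edge of the second image, with the content slightly shrunk inside it.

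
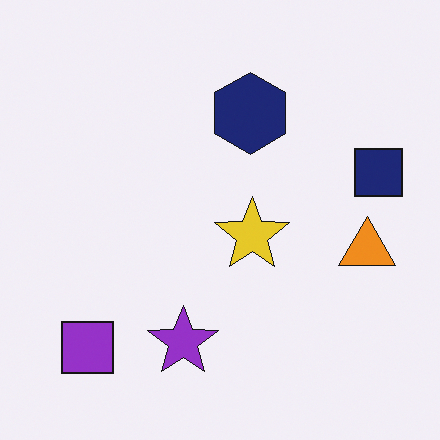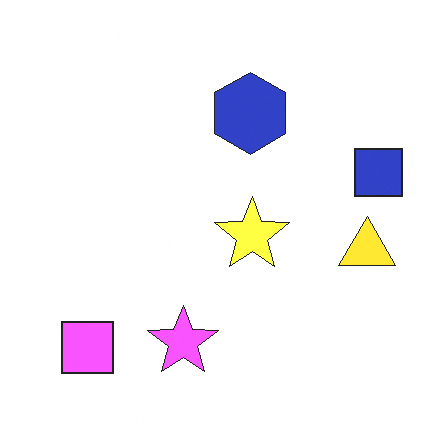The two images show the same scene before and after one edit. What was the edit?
The image was noticeably brightened.

Every pixel — background and shapes alike — is uniformly brightened.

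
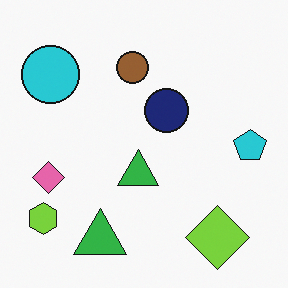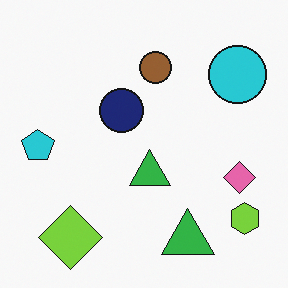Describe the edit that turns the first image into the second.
The image was flipped horizontally (left ↔ right).

The cyan pentagon is in the right of the first image and the left of the second — shapes on opposite sides of the vertical midline have swapped in a mirror flip.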